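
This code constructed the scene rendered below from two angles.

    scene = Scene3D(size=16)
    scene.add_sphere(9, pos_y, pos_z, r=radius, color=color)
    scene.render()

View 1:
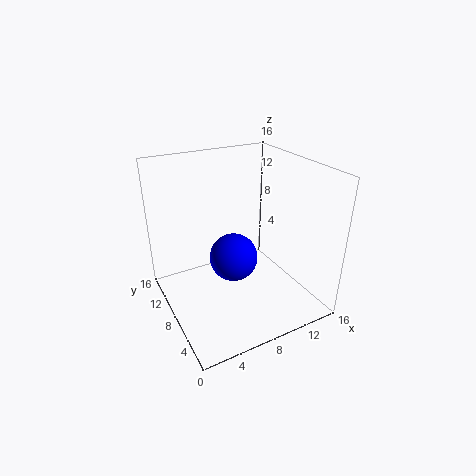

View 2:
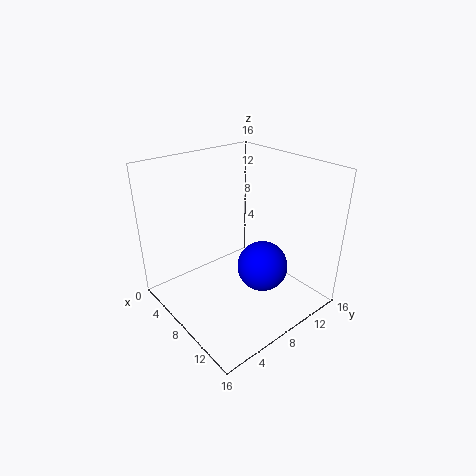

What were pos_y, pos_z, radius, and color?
pos_y = 11
pos_z = 3.5
radius = 3
color = 'blue'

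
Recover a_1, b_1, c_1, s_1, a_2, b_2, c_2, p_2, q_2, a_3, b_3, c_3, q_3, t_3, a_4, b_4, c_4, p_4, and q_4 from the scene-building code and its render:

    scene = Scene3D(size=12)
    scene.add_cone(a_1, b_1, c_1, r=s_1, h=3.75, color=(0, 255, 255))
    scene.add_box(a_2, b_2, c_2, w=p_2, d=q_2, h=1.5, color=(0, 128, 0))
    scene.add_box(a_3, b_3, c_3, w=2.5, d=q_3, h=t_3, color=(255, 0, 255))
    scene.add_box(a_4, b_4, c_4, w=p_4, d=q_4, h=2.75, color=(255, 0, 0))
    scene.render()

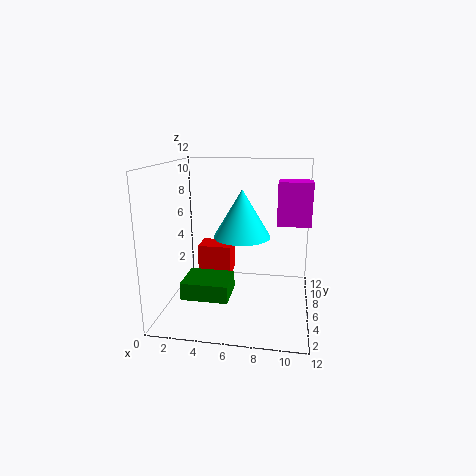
a_1 = 6.5, b_1 = 5, c_1 = 6.5, s_1 = 2.25, a_2 = 1.5, b_2 = 3.75, c_2 = 1, p_2 = 4, q_2 = 3.25, a_3 = 9.25, b_3 = 4, c_3 = 7.75, q_3 = 1.75, t_3 = 3.25, a_4 = 2, b_4 = 7.5, c_4 = 1.75, p_4 = 3, q_4 = 2.25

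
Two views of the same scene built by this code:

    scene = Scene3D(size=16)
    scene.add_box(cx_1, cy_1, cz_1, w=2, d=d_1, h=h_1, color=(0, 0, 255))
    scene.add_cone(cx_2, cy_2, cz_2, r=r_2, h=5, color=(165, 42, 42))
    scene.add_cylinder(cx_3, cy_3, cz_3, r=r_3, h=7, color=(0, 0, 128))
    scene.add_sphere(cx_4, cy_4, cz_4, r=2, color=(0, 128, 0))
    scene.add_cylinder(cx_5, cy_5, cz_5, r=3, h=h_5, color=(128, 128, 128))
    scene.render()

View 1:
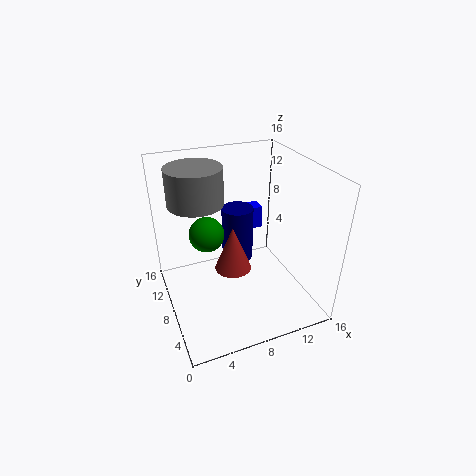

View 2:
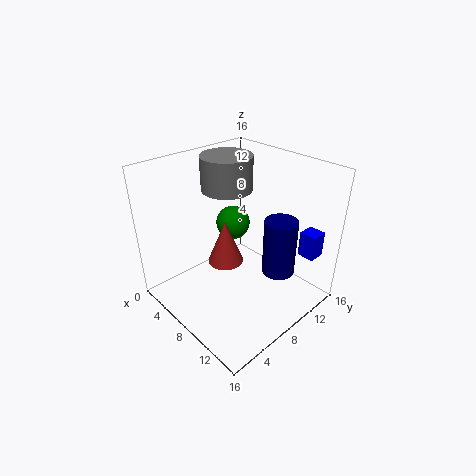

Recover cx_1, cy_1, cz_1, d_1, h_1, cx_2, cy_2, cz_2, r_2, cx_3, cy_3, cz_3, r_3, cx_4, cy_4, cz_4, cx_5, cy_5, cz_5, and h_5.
cx_1 = 12; cy_1 = 14; cz_1 = 5; d_1 = 2; h_1 = 3; cx_2 = 7; cy_2 = 7; cz_2 = 5; r_2 = 2; cx_3 = 10; cy_3 = 13; cz_3 = 2; r_3 = 2; cx_4 = 5; cy_4 = 10; cz_4 = 8; cx_5 = 4; cy_5 = 10; cz_5 = 12; h_5 = 4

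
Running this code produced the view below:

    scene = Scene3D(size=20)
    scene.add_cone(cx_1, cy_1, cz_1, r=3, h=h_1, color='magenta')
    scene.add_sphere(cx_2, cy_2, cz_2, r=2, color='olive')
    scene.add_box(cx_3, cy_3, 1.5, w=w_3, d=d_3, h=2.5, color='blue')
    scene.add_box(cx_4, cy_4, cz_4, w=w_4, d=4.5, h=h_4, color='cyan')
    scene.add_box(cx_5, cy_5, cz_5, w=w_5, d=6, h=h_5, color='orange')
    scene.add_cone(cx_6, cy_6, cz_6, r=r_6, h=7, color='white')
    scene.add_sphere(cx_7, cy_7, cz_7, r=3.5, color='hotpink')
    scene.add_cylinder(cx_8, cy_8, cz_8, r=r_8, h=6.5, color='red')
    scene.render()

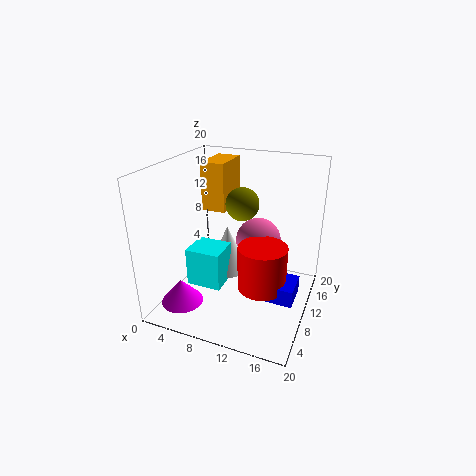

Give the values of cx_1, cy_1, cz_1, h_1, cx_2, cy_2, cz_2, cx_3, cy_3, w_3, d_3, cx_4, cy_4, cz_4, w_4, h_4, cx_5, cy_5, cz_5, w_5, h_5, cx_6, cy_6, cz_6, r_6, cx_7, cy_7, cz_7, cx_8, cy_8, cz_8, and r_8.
cx_1 = 3, cy_1 = 5.5, cz_1 = 0.5, h_1 = 3.5, cx_2 = 12, cy_2 = 6.5, cz_2 = 16.5, cx_3 = 13, cy_3 = 8.5, w_3 = 5.5, d_3 = 4.5, cx_4 = 3.5, cy_4 = 6.5, cz_4 = 3, w_4 = 5, h_4 = 5.5, cx_5 = 3.5, cy_5 = 12, cz_5 = 12.5, w_5 = 3.5, h_5 = 7, cx_6 = 7.5, cy_6 = 12, cz_6 = 3.5, r_6 = 3, cx_7 = 11, cy_7 = 16, cz_7 = 7, cx_8 = 13.5, cy_8 = 10.5, cz_8 = 2.5, r_8 = 3.5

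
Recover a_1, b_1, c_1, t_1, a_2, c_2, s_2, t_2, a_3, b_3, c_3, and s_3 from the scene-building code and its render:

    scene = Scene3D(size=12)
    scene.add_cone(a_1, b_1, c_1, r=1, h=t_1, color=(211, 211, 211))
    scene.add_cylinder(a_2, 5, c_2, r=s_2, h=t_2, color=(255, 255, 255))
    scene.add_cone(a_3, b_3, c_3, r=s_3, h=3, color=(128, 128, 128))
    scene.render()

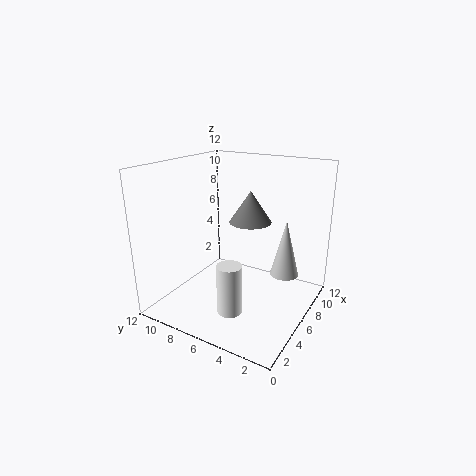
a_1 = 4, b_1 = 1, c_1 = 5, t_1 = 4, a_2 = 3, c_2 = 1, s_2 = 1, t_2 = 4, a_3 = 10, b_3 = 7, c_3 = 6, s_3 = 2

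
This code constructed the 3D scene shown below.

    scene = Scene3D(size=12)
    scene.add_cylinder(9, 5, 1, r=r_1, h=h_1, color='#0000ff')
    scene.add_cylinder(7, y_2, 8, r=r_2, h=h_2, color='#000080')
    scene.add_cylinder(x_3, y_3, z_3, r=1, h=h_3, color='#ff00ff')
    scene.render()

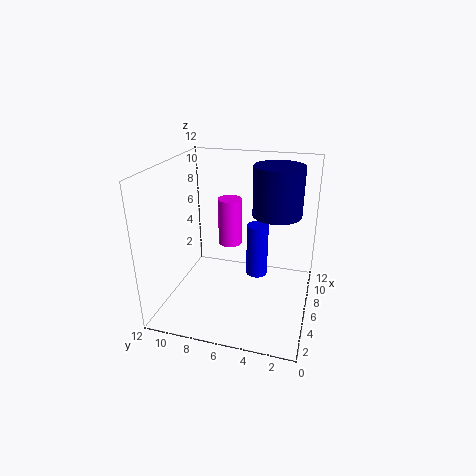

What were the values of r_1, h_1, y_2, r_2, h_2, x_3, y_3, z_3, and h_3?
r_1 = 1
h_1 = 5
y_2 = 3
r_2 = 2
h_2 = 4
x_3 = 7
y_3 = 7
z_3 = 5
h_3 = 4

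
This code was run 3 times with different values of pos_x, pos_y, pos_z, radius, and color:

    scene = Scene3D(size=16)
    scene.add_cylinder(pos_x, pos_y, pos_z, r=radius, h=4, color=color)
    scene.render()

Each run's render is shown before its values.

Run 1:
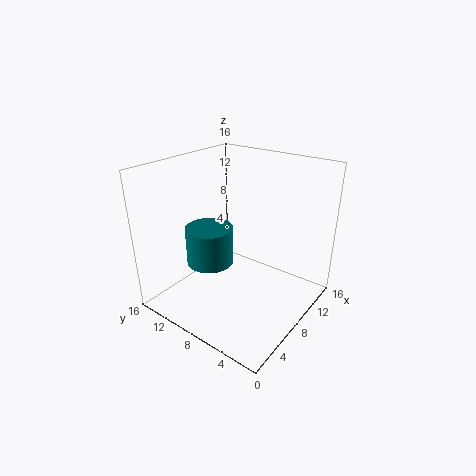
pos_x = 5
pos_y = 9.5
pos_z = 6
radius = 2.5
color = 'teal'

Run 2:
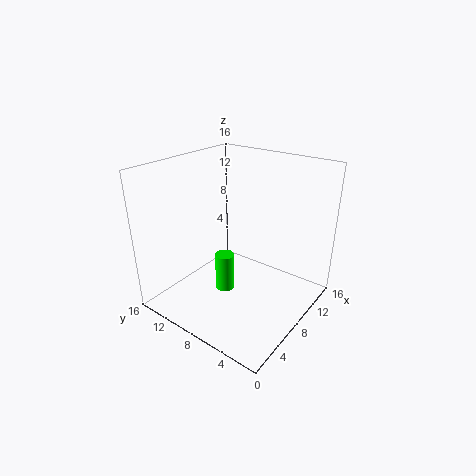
pos_x = 5
pos_y = 7.5
pos_z = 3.5
radius = 1
color = 'lime'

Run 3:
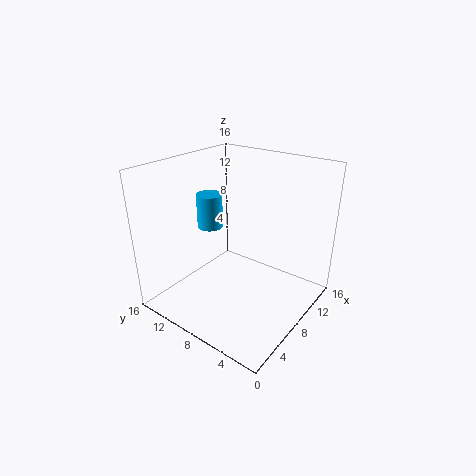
pos_x = 8.5
pos_y = 12.5
pos_z = 8
radius = 1.5
color = 'deepskyblue'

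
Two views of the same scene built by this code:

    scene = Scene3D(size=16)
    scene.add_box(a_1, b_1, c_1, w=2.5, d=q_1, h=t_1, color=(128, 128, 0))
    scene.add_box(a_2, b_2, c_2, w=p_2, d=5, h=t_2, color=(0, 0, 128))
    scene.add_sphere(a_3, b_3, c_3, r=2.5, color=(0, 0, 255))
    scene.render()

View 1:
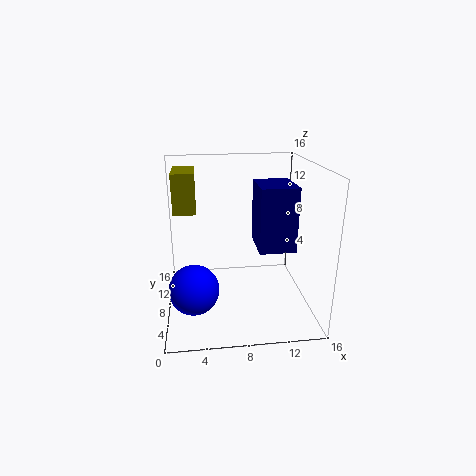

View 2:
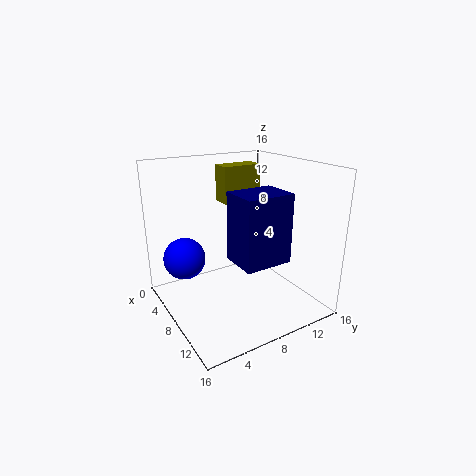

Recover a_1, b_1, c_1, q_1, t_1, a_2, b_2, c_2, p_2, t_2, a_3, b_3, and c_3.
a_1 = 1
b_1 = 9
c_1 = 10.5
q_1 = 5
t_1 = 4.5
a_2 = 10
b_2 = 5.5
c_2 = 7
p_2 = 4
t_2 = 7
a_3 = 3
b_3 = 3.5
c_3 = 4.5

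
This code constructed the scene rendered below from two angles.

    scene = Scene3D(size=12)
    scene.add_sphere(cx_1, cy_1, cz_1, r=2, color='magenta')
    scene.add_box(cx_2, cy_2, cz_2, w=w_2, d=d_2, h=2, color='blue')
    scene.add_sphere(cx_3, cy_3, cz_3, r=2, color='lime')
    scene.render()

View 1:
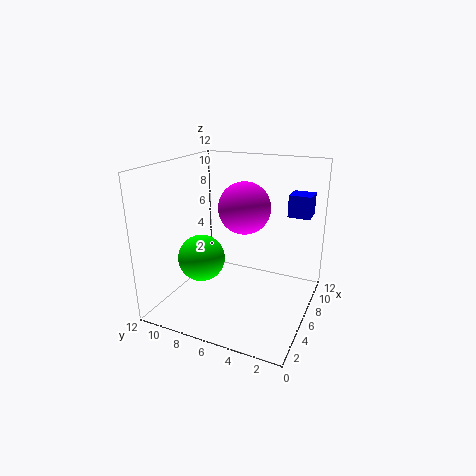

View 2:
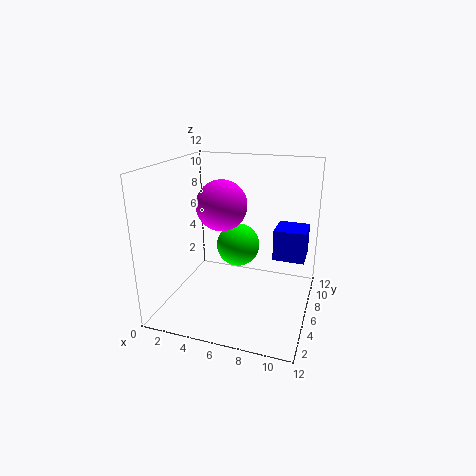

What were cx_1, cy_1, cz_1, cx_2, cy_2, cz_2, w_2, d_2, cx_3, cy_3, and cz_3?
cx_1 = 5
cy_1 = 5
cz_1 = 9
cx_2 = 10
cy_2 = 1
cz_2 = 7
w_2 = 2
d_2 = 2
cx_3 = 5
cy_3 = 9
cz_3 = 4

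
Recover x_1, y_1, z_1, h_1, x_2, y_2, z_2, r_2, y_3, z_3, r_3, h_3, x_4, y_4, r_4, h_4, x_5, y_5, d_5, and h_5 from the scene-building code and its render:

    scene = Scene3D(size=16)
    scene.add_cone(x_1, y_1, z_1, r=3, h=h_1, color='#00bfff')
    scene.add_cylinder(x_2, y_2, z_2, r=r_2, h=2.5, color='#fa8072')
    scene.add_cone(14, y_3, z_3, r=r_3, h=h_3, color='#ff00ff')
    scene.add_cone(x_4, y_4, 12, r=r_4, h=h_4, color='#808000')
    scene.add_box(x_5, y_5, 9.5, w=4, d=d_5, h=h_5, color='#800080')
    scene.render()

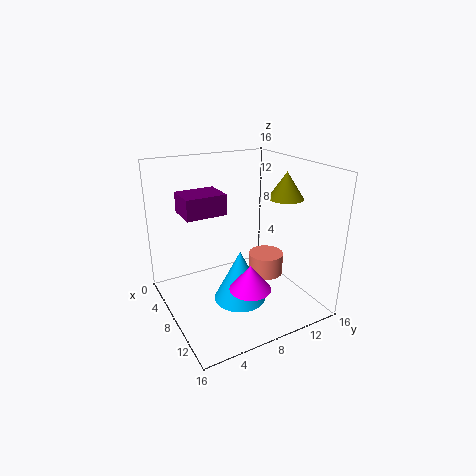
x_1 = 8.5; y_1 = 8; z_1 = 0.5; h_1 = 6; x_2 = 8.5; y_2 = 11.5; z_2 = 3; r_2 = 2; y_3 = 6; z_3 = 5.5; r_3 = 2; h_3 = 2.5; x_4 = 9; y_4 = 13.5; r_4 = 2; h_4 = 3; x_5 = 0.5; y_5 = 3.5; d_5 = 5; h_5 = 2.5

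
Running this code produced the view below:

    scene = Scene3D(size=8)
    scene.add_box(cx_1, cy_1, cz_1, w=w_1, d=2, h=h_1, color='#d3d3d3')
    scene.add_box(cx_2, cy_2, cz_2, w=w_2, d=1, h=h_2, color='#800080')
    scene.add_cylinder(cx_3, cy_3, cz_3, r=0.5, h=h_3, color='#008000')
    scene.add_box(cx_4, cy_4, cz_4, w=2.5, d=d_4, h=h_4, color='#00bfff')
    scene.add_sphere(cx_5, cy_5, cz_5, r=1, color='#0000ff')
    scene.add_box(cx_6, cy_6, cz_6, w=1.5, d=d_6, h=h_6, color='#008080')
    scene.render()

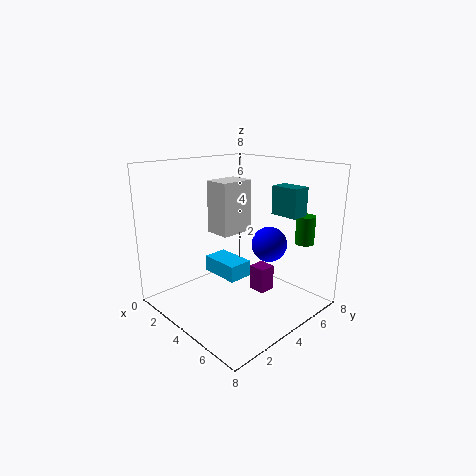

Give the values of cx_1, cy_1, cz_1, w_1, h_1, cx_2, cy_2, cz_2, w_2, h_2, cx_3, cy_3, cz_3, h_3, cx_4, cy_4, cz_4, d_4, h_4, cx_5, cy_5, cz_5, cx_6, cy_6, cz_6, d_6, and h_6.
cx_1 = 2; cy_1 = 3.5; cz_1 = 4; w_1 = 1.5; h_1 = 3; cx_2 = 4; cy_2 = 5; cz_2 = 0.5; w_2 = 1; h_2 = 1.5; cx_3 = 7; cy_3 = 6; cz_3 = 4; h_3 = 1.5; cx_4 = 1; cy_4 = 4; cz_4 = 1; d_4 = 1.5; h_4 = 1; cx_5 = 5; cy_5 = 5.5; cz_5 = 3.5; cx_6 = 5.5; cy_6 = 5; cz_6 = 5.5; d_6 = 1; h_6 = 1.5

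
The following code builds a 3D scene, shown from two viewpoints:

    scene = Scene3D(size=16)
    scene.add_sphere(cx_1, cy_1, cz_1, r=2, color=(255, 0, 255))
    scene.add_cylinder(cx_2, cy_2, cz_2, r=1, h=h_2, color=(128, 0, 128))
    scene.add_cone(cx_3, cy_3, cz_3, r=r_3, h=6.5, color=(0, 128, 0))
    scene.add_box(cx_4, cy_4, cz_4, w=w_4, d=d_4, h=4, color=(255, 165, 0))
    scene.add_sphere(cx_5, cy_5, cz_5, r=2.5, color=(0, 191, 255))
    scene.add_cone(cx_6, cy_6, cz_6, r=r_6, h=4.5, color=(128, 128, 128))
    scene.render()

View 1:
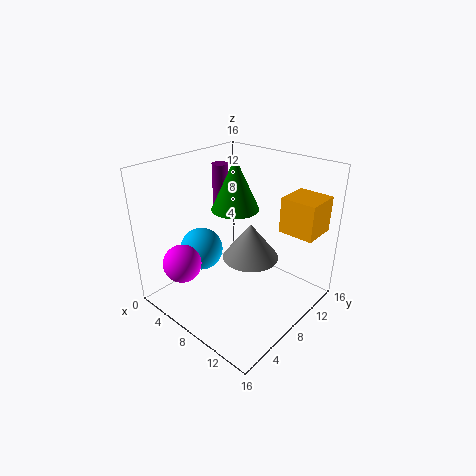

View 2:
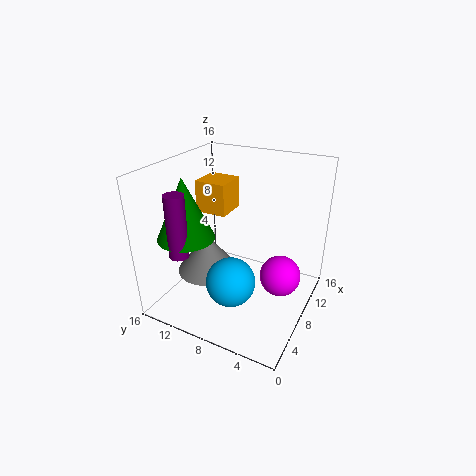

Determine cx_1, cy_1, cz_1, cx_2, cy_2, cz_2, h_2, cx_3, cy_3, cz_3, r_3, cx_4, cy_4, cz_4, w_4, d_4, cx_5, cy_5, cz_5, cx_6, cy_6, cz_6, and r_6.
cx_1 = 5.5; cy_1 = 2; cz_1 = 6.5; cx_2 = 2; cy_2 = 11.5; cz_2 = 8; h_2 = 6.5; cx_3 = 4; cy_3 = 12; cz_3 = 9; r_3 = 3; cx_4 = 11; cy_4 = 11.5; cz_4 = 8.5; w_4 = 4; d_4 = 4; cx_5 = 3.5; cy_5 = 6.5; cz_5 = 5.5; cx_6 = 7; cy_6 = 11.5; cz_6 = 3.5; r_6 = 3.5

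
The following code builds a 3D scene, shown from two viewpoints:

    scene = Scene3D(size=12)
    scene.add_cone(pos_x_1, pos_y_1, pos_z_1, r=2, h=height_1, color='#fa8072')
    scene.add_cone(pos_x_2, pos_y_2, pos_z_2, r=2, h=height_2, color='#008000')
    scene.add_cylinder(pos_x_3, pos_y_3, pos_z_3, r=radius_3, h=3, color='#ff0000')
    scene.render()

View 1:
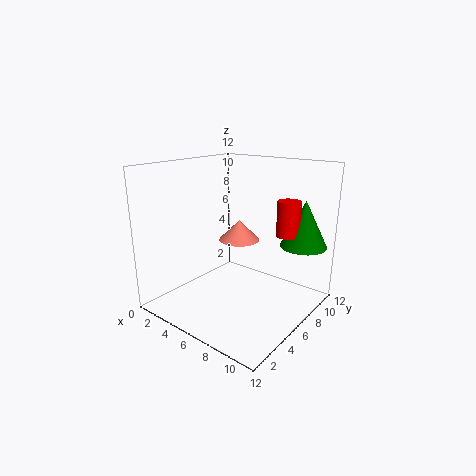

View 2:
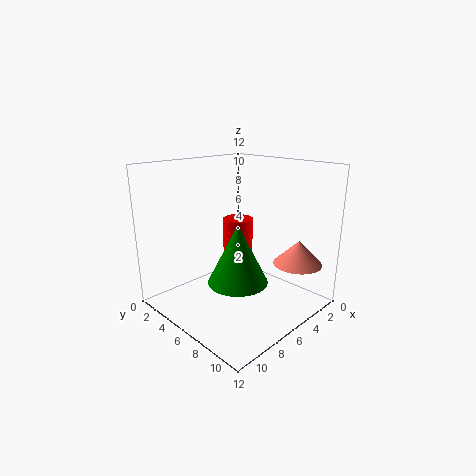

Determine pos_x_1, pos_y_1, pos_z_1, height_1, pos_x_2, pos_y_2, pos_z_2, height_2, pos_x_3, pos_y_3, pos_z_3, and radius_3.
pos_x_1 = 3; pos_y_1 = 10; pos_z_1 = 4; height_1 = 2; pos_x_2 = 10; pos_y_2 = 10; pos_z_2 = 5; height_2 = 4; pos_x_3 = 9; pos_y_3 = 9; pos_z_3 = 6; radius_3 = 1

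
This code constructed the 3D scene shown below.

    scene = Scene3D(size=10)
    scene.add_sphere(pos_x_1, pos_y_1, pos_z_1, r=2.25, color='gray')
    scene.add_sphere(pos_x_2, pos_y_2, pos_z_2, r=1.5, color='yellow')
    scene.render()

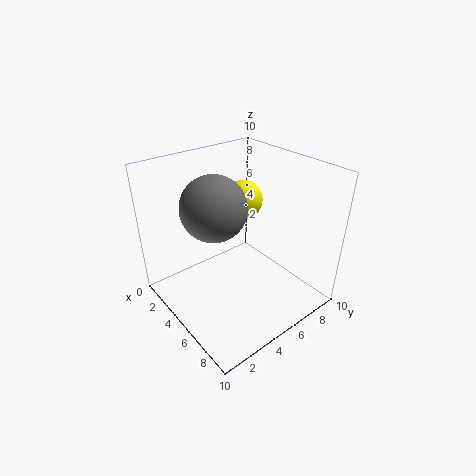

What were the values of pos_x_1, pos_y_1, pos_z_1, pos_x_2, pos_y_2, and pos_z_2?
pos_x_1 = 4; pos_y_1 = 3.75; pos_z_1 = 7.25; pos_x_2 = 2.5; pos_y_2 = 7.5; pos_z_2 = 6.25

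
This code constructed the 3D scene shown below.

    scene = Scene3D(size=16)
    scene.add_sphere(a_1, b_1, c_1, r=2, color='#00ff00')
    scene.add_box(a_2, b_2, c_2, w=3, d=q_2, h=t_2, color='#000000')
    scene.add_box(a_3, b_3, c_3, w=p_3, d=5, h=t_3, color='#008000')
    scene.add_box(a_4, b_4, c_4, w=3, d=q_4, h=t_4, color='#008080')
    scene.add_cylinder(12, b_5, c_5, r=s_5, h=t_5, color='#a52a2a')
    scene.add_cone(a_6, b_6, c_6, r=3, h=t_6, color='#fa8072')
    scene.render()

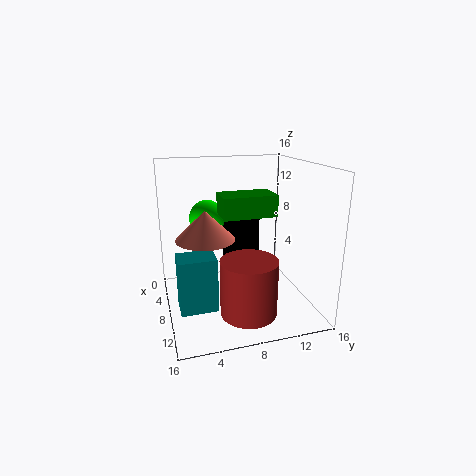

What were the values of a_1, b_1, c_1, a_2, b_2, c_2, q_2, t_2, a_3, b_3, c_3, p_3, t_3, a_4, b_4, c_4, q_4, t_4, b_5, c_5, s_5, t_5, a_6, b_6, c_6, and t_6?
a_1 = 6
b_1 = 5
c_1 = 10
a_2 = 1
b_2 = 8
c_2 = 3
q_2 = 4
t_2 = 7
a_3 = 11
b_3 = 5
c_3 = 12
p_3 = 3
t_3 = 2
a_4 = 8
b_4 = 1
c_4 = 1
q_4 = 4
t_4 = 6
b_5 = 8
c_5 = 1
s_5 = 3
t_5 = 6
a_6 = 10
b_6 = 4
c_6 = 9
t_6 = 3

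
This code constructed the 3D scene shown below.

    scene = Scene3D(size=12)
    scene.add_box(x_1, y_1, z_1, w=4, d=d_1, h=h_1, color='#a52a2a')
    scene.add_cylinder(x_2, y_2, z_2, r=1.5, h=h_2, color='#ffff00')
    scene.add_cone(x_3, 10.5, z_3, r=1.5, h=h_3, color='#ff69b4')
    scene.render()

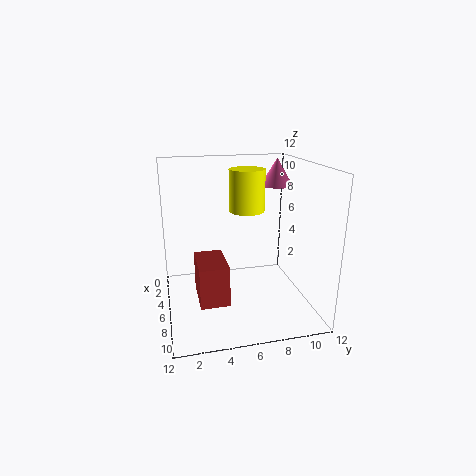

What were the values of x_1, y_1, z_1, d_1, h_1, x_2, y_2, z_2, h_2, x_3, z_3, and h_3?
x_1 = 3.5, y_1 = 2.5, z_1 = 0.5, d_1 = 2.5, h_1 = 3.5, x_2 = 5, y_2 = 7, z_2 = 8, h_2 = 3.5, x_3 = 2.5, z_3 = 9.5, h_3 = 2.5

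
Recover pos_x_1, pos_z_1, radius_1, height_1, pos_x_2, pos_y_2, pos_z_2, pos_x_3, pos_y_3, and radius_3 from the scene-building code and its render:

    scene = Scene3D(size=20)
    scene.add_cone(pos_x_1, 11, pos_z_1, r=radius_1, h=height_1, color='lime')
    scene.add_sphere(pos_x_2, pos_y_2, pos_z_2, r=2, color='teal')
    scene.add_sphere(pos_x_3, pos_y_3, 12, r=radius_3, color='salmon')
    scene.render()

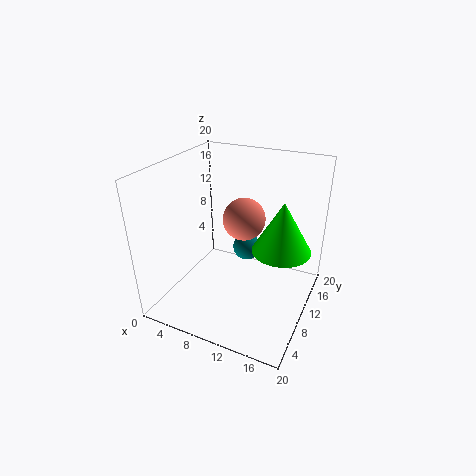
pos_x_1 = 16
pos_z_1 = 9
radius_1 = 4
height_1 = 7
pos_x_2 = 10
pos_y_2 = 13
pos_z_2 = 7
pos_x_3 = 10
pos_y_3 = 12
radius_3 = 3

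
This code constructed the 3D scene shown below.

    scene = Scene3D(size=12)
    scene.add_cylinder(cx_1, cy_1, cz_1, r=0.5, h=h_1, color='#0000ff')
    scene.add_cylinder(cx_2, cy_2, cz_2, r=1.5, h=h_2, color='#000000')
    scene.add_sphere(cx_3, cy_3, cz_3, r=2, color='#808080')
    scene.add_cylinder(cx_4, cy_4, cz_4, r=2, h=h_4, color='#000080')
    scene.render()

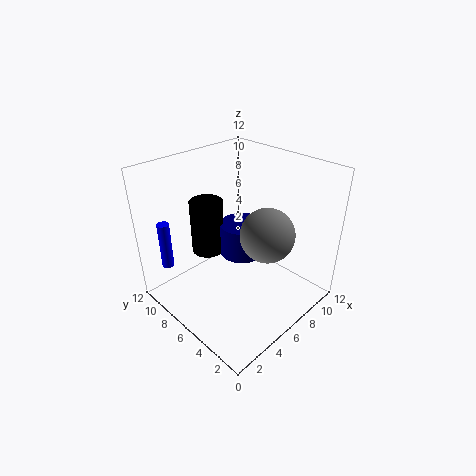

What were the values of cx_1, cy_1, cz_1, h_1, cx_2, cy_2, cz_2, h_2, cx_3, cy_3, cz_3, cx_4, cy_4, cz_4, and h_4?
cx_1 = 1.5; cy_1 = 10; cz_1 = 3.5; h_1 = 4; cx_2 = 6; cy_2 = 10; cz_2 = 3; h_2 = 5; cx_3 = 5.5; cy_3 = 2.5; cz_3 = 8; cx_4 = 8; cy_4 = 7.5; cz_4 = 3; h_4 = 3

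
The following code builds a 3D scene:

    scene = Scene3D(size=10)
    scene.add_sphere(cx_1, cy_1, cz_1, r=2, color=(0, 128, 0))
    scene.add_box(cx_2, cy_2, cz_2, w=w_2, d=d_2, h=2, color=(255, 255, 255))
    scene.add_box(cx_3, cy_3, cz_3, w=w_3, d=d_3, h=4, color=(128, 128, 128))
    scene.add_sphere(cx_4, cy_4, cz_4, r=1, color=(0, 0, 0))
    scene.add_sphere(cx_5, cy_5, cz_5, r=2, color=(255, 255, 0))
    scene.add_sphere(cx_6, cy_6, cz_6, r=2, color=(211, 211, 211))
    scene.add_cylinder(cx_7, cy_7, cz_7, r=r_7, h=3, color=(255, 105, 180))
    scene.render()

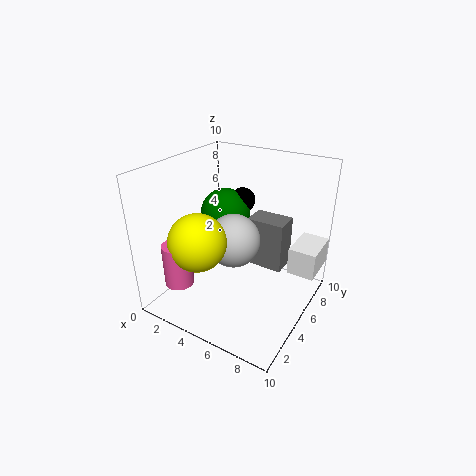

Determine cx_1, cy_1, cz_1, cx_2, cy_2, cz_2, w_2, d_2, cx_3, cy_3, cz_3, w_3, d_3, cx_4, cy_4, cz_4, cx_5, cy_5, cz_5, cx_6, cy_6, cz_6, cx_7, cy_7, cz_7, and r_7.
cx_1 = 2, cy_1 = 8, cz_1 = 5, cx_2 = 8, cy_2 = 7, cz_2 = 2, w_2 = 2, d_2 = 3, cx_3 = 4, cy_3 = 8, cz_3 = 1, w_3 = 3, d_3 = 2, cx_4 = 3, cy_4 = 9, cz_4 = 6, cx_5 = 3, cy_5 = 3, cz_5 = 5, cx_6 = 4, cy_6 = 6, cz_6 = 4, cx_7 = 2, cy_7 = 2, cz_7 = 2, r_7 = 1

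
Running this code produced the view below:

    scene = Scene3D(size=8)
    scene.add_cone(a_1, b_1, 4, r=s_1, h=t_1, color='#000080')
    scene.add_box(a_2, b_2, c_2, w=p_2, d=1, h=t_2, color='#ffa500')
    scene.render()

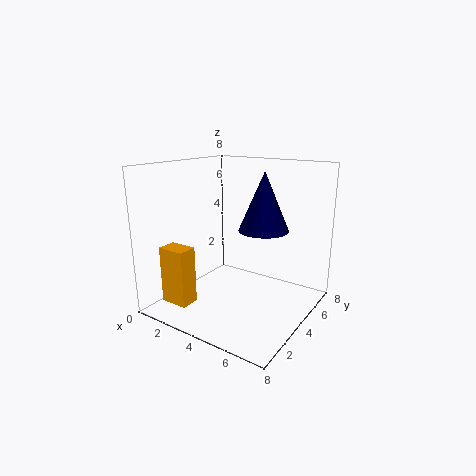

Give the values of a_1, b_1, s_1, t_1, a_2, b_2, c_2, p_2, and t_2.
a_1 = 4.5, b_1 = 6, s_1 = 1.5, t_1 = 3.5, a_2 = 1.5, b_2 = 0.5, c_2 = 1, p_2 = 1.5, t_2 = 3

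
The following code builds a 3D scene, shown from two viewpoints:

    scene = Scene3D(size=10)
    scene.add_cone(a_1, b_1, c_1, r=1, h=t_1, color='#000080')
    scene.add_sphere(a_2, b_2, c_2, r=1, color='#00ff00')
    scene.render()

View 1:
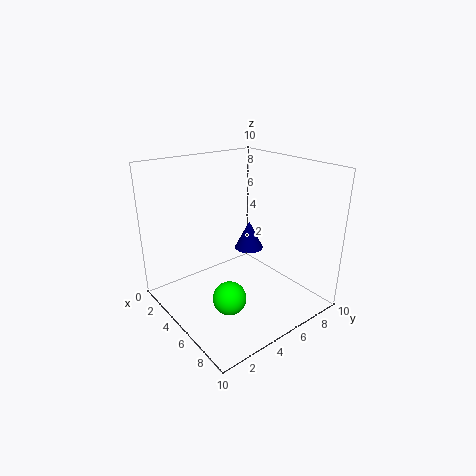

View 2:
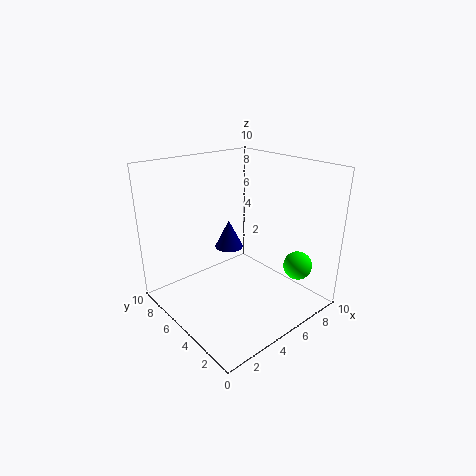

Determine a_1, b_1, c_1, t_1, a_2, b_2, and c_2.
a_1 = 5
b_1 = 6
c_1 = 4
t_1 = 2
a_2 = 8
b_2 = 2
c_2 = 3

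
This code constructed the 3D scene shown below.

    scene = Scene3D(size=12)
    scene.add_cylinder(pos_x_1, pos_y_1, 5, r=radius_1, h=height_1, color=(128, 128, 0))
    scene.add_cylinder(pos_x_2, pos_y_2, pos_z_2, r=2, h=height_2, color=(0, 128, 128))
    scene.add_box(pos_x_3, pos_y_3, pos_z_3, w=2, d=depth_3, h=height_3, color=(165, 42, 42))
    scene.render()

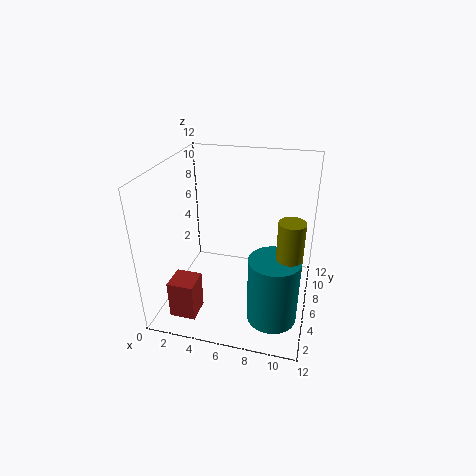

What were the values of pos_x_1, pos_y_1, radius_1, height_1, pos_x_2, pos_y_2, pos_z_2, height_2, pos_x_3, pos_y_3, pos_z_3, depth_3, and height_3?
pos_x_1 = 10.5; pos_y_1 = 4; radius_1 = 1; height_1 = 4; pos_x_2 = 9.5; pos_y_2 = 3.5; pos_z_2 = 0.5; height_2 = 5.5; pos_x_3 = 2; pos_y_3 = 0.5; pos_z_3 = 1.5; depth_3 = 2; height_3 = 3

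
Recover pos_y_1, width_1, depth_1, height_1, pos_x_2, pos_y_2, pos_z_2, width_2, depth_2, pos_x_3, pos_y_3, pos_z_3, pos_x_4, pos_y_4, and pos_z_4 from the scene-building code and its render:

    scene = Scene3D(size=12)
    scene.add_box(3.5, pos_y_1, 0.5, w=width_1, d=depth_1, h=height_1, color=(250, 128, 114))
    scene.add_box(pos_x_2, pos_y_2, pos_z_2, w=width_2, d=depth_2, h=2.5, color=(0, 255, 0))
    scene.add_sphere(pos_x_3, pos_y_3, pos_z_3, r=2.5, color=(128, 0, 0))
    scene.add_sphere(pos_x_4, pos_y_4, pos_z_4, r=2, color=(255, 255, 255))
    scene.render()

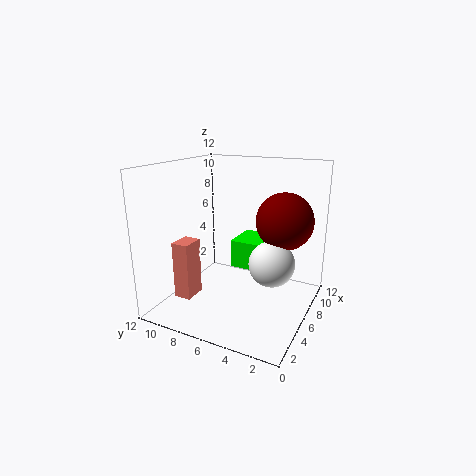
pos_y_1 = 9.5; width_1 = 2; depth_1 = 1.5; height_1 = 5; pos_x_2 = 7.5; pos_y_2 = 4; pos_z_2 = 2.5; width_2 = 3.5; depth_2 = 3.5; pos_x_3 = 9; pos_y_3 = 3; pos_z_3 = 7; pos_x_4 = 7.5; pos_y_4 = 3.5; pos_z_4 = 3.5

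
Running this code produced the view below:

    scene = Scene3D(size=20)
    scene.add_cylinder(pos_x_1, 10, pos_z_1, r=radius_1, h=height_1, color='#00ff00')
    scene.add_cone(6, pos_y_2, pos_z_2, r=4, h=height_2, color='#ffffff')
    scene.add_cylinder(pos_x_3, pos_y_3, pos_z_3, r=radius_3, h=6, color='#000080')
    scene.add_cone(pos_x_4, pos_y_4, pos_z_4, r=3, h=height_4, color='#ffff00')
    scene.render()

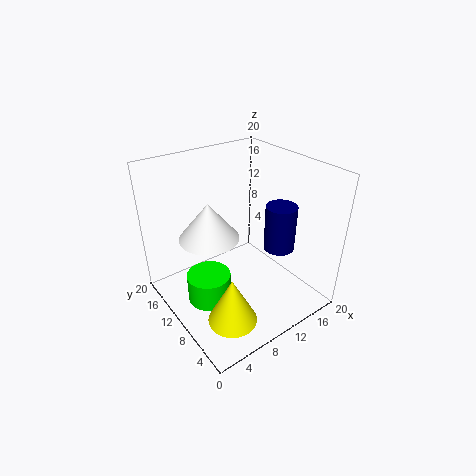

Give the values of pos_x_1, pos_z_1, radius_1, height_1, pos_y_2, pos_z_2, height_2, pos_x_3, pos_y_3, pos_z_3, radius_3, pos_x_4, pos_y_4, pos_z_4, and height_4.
pos_x_1 = 5; pos_z_1 = 2; radius_1 = 3; height_1 = 4; pos_y_2 = 11; pos_z_2 = 11; height_2 = 5; pos_x_3 = 13; pos_y_3 = 5; pos_z_3 = 10; radius_3 = 2; pos_x_4 = 4; pos_y_4 = 3; pos_z_4 = 4; height_4 = 6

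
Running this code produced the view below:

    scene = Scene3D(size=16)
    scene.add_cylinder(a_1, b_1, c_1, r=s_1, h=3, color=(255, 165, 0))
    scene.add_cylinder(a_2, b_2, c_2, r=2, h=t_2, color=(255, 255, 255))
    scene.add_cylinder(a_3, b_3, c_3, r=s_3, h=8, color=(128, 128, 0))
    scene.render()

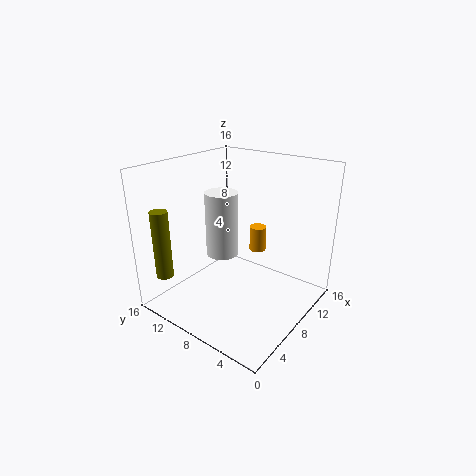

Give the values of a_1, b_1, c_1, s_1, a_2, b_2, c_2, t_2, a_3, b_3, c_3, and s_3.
a_1 = 12; b_1 = 8; c_1 = 5; s_1 = 1; a_2 = 10; b_2 = 12; c_2 = 4; t_2 = 8; a_3 = 3; b_3 = 15; c_3 = 3; s_3 = 1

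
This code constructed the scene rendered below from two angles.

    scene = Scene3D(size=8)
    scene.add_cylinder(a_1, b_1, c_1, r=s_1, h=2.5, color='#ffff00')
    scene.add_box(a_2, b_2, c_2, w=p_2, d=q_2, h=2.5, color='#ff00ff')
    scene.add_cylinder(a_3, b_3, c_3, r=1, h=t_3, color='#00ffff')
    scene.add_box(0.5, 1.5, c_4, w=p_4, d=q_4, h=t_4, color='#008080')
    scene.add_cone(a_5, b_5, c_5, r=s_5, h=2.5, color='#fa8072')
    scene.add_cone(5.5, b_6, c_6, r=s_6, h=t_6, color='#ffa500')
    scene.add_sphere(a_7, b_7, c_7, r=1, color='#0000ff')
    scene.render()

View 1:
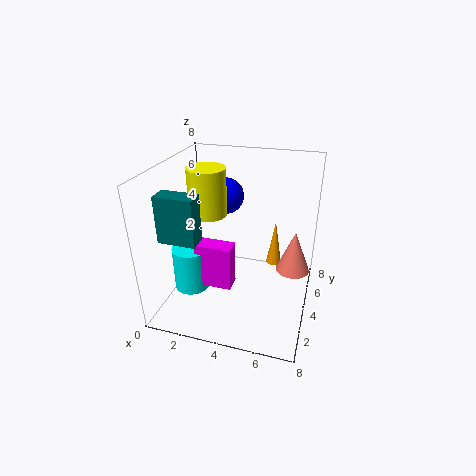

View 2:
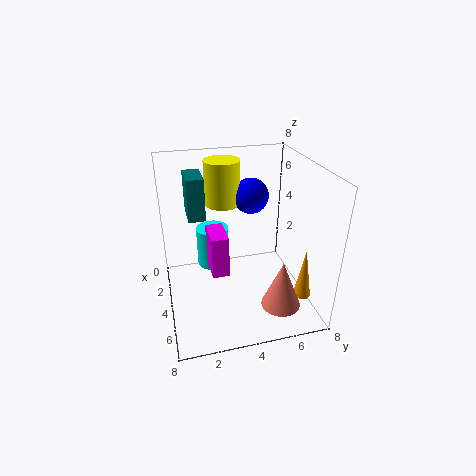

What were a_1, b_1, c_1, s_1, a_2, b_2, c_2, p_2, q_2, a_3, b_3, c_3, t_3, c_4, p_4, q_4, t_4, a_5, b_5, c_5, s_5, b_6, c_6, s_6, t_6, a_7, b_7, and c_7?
a_1 = 2.5, b_1 = 3.5, c_1 = 5.5, s_1 = 1, a_2 = 2, b_2 = 2.5, c_2 = 1.5, p_2 = 2, q_2 = 1, a_3 = 1.5, b_3 = 3, c_3 = 1, t_3 = 2.5, c_4 = 4.5, p_4 = 2, q_4 = 1, t_4 = 2.5, a_5 = 7, b_5 = 5.5, c_5 = 1.5, s_5 = 1, b_6 = 7.5, c_6 = 0.5, s_6 = 0.5, t_6 = 3, a_7 = 3, b_7 = 5, c_7 = 6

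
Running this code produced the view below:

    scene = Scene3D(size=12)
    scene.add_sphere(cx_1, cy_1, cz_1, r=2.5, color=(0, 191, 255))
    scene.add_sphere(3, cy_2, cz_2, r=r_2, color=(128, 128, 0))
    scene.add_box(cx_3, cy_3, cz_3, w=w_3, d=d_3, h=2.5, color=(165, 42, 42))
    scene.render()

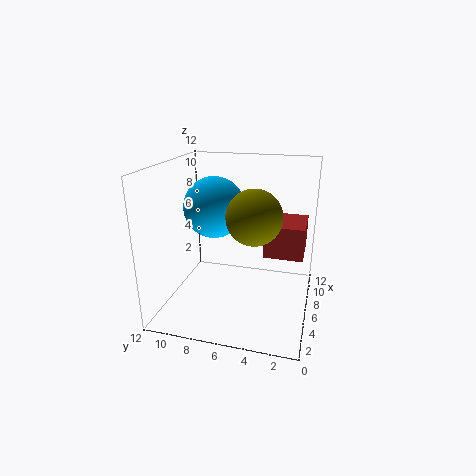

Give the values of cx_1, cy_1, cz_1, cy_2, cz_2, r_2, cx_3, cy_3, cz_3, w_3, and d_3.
cx_1 = 6
cy_1 = 8
cz_1 = 8.5
cy_2 = 4
cz_2 = 9
r_2 = 2
cx_3 = 4
cy_3 = 0.5
cz_3 = 5.5
w_3 = 3.5
d_3 = 3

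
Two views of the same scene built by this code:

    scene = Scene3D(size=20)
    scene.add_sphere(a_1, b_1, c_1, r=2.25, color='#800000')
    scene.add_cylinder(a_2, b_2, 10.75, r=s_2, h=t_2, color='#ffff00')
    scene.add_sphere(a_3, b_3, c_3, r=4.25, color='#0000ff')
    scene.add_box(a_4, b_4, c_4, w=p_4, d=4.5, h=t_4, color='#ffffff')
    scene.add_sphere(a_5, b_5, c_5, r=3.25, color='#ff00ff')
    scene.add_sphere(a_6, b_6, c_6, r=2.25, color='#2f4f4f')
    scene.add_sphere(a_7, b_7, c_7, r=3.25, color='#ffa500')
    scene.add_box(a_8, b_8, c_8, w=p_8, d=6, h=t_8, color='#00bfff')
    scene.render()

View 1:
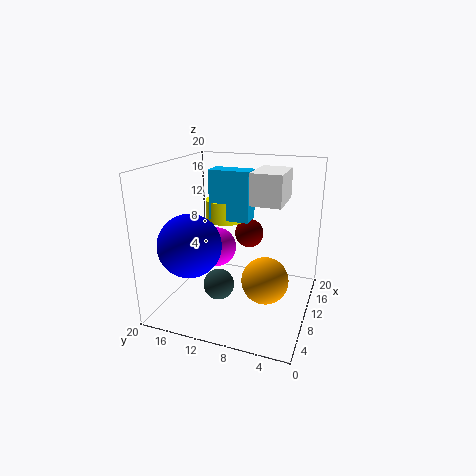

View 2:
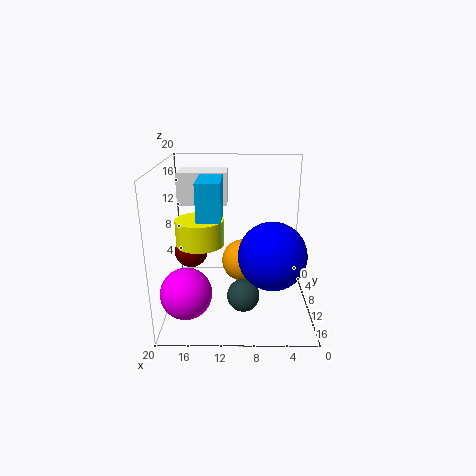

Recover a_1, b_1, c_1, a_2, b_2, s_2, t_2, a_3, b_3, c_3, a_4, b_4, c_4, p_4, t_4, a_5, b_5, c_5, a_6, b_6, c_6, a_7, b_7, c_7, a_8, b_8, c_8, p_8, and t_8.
a_1 = 16.5, b_1 = 10.5, c_1 = 8.25, a_2 = 14.75, b_2 = 13.75, s_2 = 3, t_2 = 3.25, a_3 = 5.75, b_3 = 15.25, c_3 = 9.75, a_4 = 11.5, b_4 = 4.5, c_4 = 14.25, p_4 = 6.75, t_4 = 4.5, a_5 = 16.5, b_5 = 16.25, c_5 = 5, a_6 = 9.25, b_6 = 12.75, c_6 = 2.5, a_7 = 9.25, b_7 = 5.75, c_7 = 4.5, a_8 = 12, b_8 = 9.25, c_8 = 11.5, p_8 = 3, t_8 = 7.25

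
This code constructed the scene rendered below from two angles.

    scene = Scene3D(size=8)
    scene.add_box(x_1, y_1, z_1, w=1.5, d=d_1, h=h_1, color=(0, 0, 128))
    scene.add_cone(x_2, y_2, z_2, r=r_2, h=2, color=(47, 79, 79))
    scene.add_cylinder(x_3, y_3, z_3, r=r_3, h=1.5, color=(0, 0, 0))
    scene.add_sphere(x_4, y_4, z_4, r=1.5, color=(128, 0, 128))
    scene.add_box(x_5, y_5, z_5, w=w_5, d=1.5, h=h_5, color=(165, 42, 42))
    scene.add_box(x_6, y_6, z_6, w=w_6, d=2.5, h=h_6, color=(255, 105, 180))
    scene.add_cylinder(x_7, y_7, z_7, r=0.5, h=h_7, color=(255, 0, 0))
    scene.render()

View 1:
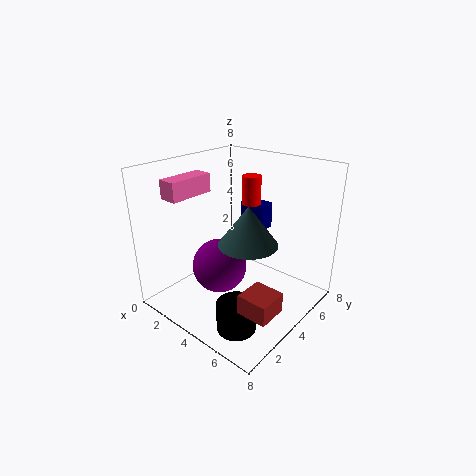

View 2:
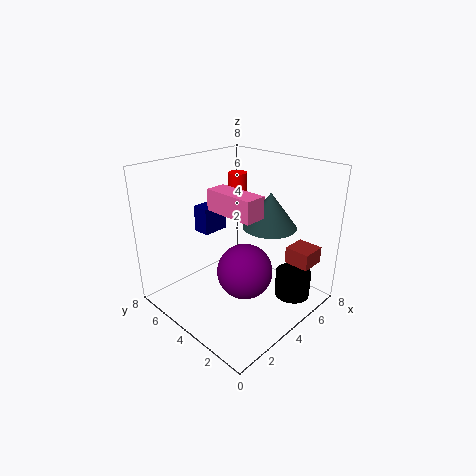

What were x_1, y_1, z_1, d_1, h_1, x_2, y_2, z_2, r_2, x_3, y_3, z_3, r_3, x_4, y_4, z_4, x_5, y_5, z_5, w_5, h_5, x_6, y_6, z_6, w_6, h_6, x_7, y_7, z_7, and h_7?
x_1 = 3; y_1 = 5.5; z_1 = 4; d_1 = 1; h_1 = 1.5; x_2 = 5.5; y_2 = 3; z_2 = 4.5; r_2 = 1.5; x_3 = 6; y_3 = 1.5; z_3 = 0.5; r_3 = 1; x_4 = 3.5; y_4 = 3; z_4 = 2.5; x_5 = 6.5; y_5 = 1; z_5 = 2; w_5 = 1.5; h_5 = 1; x_6 = 1.5; y_6 = 1; z_6 = 6.5; w_6 = 1; h_6 = 1; x_7 = 4.5; y_7 = 4.5; z_7 = 6; h_7 = 1.5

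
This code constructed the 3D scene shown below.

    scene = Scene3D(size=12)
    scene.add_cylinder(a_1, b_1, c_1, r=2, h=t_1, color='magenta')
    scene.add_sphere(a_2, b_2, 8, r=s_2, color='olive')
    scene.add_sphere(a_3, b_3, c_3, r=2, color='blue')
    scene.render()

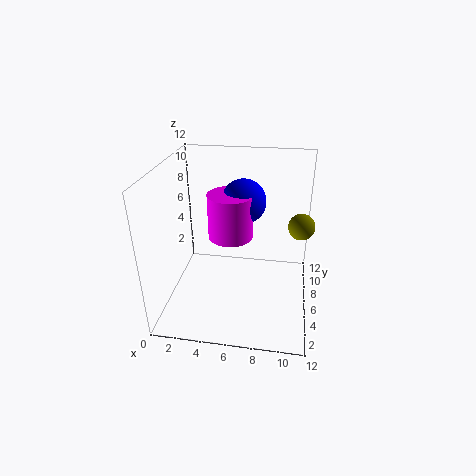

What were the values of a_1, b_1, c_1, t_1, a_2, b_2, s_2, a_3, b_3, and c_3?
a_1 = 5; b_1 = 8; c_1 = 5; t_1 = 4; a_2 = 11; b_2 = 5; s_2 = 1; a_3 = 6; b_3 = 9; c_3 = 8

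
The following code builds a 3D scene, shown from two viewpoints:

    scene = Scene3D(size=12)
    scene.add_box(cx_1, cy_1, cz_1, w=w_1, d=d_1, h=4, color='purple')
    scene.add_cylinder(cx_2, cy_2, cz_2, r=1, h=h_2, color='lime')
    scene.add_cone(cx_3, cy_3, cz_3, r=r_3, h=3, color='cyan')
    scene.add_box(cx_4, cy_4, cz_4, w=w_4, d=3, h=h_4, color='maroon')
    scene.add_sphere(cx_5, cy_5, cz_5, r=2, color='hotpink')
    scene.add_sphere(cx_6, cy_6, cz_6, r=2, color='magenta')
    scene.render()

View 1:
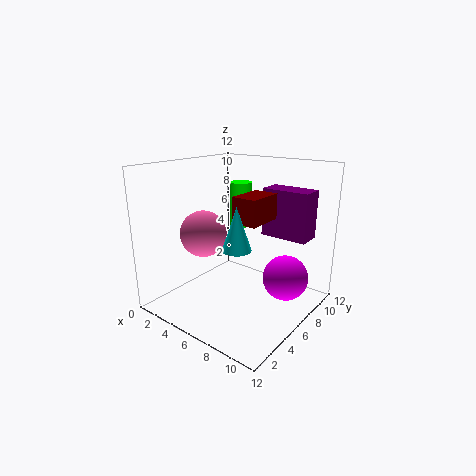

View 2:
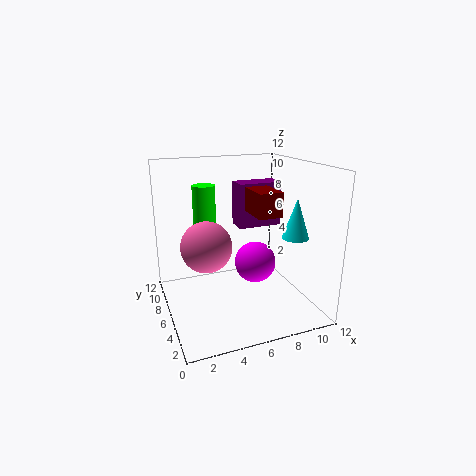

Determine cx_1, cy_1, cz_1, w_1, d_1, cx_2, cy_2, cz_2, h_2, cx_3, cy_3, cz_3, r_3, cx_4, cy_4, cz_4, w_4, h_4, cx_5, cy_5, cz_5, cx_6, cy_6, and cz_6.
cx_1 = 7
cy_1 = 8
cz_1 = 6
w_1 = 4
d_1 = 2
cx_2 = 4
cy_2 = 9
cz_2 = 6
h_2 = 4
cx_3 = 9
cy_3 = 2
cz_3 = 7
r_3 = 1
cx_4 = 7
cy_4 = 4
cz_4 = 8
w_4 = 2
h_4 = 2
cx_5 = 3
cy_5 = 5
cz_5 = 6
cx_6 = 9
cy_6 = 9
cz_6 = 2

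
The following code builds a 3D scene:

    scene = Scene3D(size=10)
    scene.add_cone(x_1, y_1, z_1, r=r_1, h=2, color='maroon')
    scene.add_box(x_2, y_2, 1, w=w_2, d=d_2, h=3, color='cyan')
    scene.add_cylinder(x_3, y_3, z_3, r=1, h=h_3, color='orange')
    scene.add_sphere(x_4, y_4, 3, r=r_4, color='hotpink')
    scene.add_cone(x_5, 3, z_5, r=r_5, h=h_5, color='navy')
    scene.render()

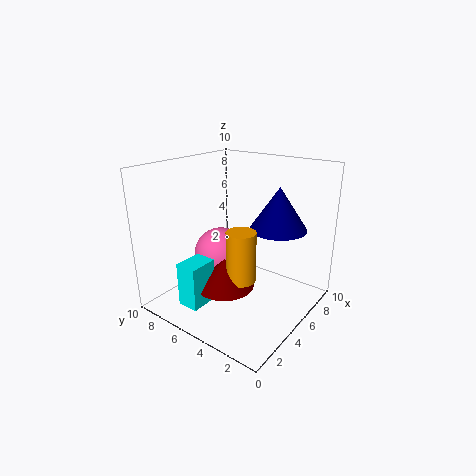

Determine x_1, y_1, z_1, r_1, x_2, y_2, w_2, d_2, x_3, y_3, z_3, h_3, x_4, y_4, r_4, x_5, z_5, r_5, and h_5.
x_1 = 3.5, y_1 = 5, z_1 = 2, r_1 = 2, x_2 = 1, y_2 = 5.5, w_2 = 2, d_2 = 1.5, x_3 = 4, y_3 = 4, z_3 = 2.5, h_3 = 3.5, x_4 = 5.5, y_4 = 7, r_4 = 2, x_5 = 7, z_5 = 5.5, r_5 = 2, h_5 = 3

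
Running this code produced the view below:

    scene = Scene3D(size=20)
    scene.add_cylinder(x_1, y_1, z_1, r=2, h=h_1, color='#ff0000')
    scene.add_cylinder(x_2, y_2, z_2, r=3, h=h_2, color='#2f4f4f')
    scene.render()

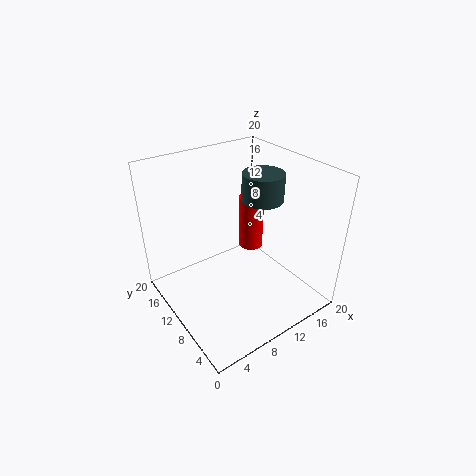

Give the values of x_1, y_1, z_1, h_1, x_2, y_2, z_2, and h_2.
x_1 = 17
y_1 = 16
z_1 = 3
h_1 = 9
x_2 = 15
y_2 = 11
z_2 = 14
h_2 = 4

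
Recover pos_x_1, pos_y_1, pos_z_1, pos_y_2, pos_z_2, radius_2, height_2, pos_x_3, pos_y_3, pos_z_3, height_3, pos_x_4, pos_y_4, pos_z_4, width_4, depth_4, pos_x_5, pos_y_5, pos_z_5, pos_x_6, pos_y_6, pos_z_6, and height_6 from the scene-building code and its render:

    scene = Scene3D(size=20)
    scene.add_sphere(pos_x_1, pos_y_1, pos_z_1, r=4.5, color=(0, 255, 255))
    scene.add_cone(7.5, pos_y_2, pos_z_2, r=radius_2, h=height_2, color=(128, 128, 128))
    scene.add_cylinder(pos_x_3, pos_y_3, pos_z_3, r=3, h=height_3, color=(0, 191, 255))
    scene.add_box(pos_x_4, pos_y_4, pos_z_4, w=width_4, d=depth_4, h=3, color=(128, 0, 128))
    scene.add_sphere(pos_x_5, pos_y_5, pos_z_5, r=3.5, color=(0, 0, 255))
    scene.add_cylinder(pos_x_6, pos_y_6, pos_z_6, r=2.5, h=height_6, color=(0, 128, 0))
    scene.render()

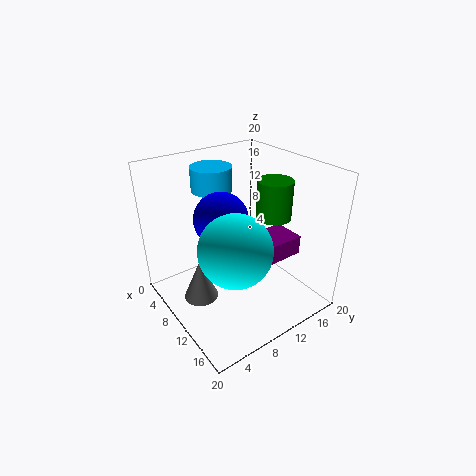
pos_x_1 = 15
pos_y_1 = 6
pos_z_1 = 12
pos_y_2 = 5
pos_z_2 = 0.5
radius_2 = 2.5
height_2 = 6
pos_x_3 = 3.5
pos_y_3 = 10
pos_z_3 = 15
height_3 = 3.5
pos_x_4 = 7.5
pos_y_4 = 14
pos_z_4 = 5
width_4 = 5
depth_4 = 6
pos_x_5 = 10.5
pos_y_5 = 7
pos_z_5 = 14
pos_x_6 = 11
pos_y_6 = 15.5
pos_z_6 = 12
height_6 = 5.5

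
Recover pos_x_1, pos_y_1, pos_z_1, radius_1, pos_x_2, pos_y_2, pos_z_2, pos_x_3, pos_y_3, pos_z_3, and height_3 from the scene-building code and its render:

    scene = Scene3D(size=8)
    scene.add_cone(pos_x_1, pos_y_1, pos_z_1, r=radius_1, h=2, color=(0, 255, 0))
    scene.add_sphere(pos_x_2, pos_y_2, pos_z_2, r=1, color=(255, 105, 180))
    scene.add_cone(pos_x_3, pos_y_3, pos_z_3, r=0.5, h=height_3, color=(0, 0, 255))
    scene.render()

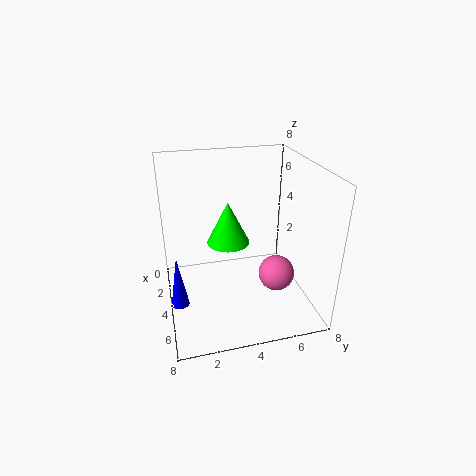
pos_x_1 = 6; pos_y_1 = 3; pos_z_1 = 5; radius_1 = 1; pos_x_2 = 5; pos_y_2 = 6; pos_z_2 = 2; pos_x_3 = 4.5; pos_y_3 = 0.5; pos_z_3 = 0.5; height_3 = 3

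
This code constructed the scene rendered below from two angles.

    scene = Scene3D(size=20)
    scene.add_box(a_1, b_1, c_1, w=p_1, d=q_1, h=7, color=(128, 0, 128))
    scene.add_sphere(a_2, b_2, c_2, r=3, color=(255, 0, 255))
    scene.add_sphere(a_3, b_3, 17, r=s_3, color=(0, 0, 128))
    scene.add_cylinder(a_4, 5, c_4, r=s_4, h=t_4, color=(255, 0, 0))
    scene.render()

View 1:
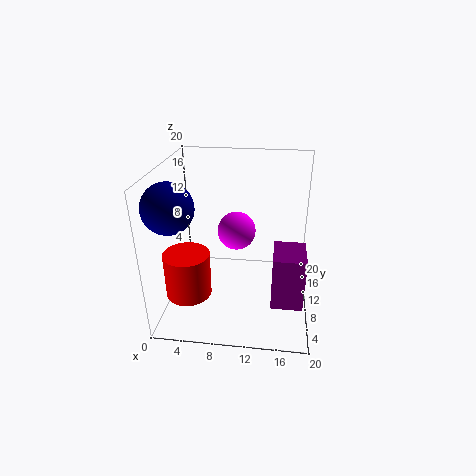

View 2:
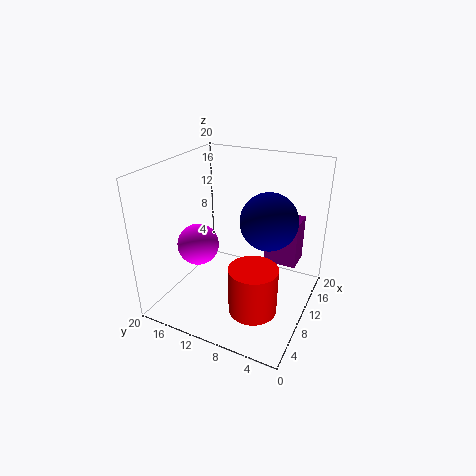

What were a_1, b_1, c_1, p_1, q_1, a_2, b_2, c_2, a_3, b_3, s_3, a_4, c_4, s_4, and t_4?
a_1 = 15
b_1 = 3
c_1 = 4
p_1 = 4
q_1 = 5
a_2 = 9
b_2 = 16
c_2 = 8
a_3 = 3
b_3 = 3
s_3 = 3
a_4 = 4
c_4 = 4
s_4 = 3
t_4 = 6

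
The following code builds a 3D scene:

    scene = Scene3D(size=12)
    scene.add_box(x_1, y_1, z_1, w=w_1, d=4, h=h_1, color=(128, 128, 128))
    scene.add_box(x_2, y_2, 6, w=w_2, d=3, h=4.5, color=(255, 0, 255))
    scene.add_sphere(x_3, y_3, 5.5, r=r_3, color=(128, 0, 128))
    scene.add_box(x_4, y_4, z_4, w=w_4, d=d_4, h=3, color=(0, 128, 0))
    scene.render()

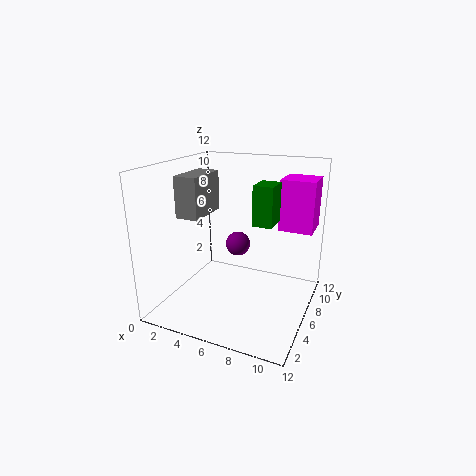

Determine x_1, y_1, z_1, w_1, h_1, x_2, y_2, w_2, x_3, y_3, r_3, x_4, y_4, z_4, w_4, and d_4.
x_1 = 1; y_1 = 4.5; z_1 = 7.5; w_1 = 2; h_1 = 3.5; x_2 = 8.5; y_2 = 9; w_2 = 3; x_3 = 6; y_3 = 6; r_3 = 1; x_4 = 8; y_4 = 4; z_4 = 8; w_4 = 1.5; d_4 = 2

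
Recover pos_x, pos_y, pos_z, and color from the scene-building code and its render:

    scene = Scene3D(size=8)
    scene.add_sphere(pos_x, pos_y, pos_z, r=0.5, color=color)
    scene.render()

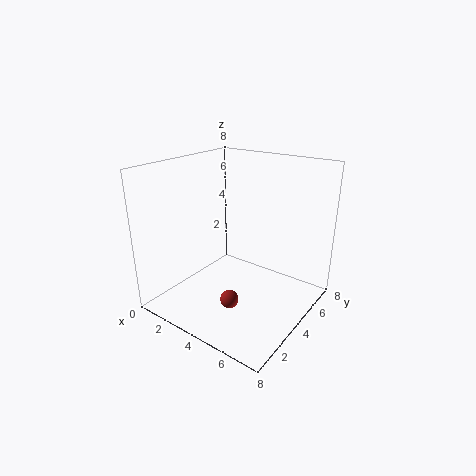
pos_x = 4.5; pos_y = 2.5; pos_z = 1; color = 'brown'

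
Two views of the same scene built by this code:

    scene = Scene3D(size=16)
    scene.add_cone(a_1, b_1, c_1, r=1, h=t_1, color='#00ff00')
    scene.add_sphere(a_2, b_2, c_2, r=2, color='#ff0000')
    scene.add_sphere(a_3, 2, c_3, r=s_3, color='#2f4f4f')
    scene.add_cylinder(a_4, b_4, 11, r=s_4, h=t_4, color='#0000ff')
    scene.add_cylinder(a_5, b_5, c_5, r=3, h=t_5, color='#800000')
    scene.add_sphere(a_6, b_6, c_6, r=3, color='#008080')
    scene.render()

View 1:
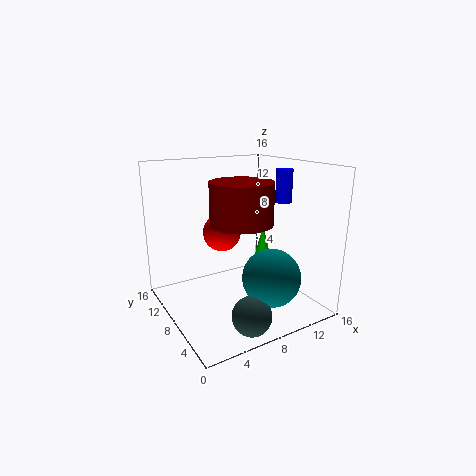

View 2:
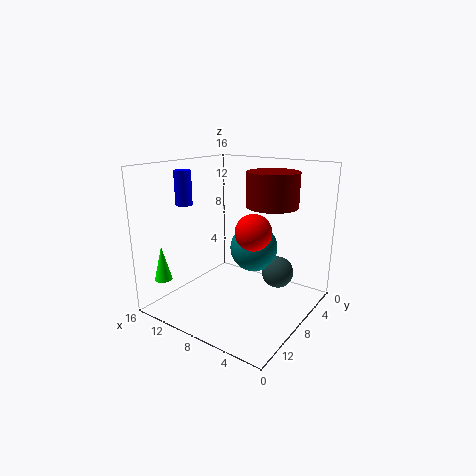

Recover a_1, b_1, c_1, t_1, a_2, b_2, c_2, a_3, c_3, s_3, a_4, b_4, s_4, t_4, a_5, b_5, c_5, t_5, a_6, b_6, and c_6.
a_1 = 15, b_1 = 13, c_1 = 3, t_1 = 4, a_2 = 6, b_2 = 8, c_2 = 9, a_3 = 6, c_3 = 2, s_3 = 2, a_4 = 15, b_4 = 9, s_4 = 1, t_4 = 4, a_5 = 6, b_5 = 4, c_5 = 11, t_5 = 4, a_6 = 9, b_6 = 3, c_6 = 5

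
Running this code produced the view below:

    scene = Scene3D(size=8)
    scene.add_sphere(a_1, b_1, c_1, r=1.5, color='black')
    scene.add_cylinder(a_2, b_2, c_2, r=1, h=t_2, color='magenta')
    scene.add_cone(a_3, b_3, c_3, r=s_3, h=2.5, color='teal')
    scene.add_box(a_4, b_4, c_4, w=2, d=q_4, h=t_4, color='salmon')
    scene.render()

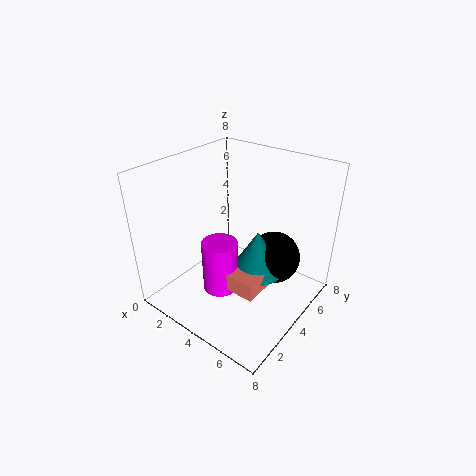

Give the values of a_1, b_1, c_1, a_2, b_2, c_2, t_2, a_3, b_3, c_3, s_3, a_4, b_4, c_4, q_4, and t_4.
a_1 = 5.5, b_1 = 5.5, c_1 = 2.5, a_2 = 3.5, b_2 = 3, c_2 = 1, t_2 = 3, a_3 = 5, b_3 = 4.5, c_3 = 2, s_3 = 1.5, a_4 = 4, b_4 = 2.5, c_4 = 1.5, q_4 = 2.5, t_4 = 1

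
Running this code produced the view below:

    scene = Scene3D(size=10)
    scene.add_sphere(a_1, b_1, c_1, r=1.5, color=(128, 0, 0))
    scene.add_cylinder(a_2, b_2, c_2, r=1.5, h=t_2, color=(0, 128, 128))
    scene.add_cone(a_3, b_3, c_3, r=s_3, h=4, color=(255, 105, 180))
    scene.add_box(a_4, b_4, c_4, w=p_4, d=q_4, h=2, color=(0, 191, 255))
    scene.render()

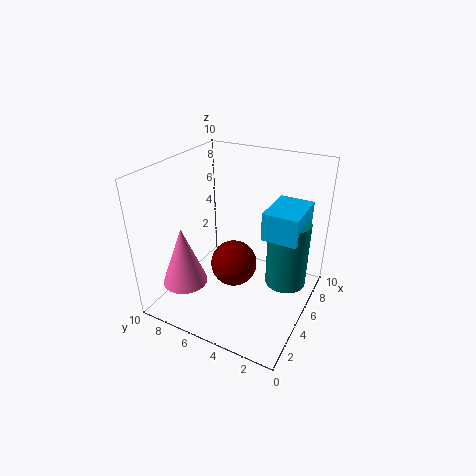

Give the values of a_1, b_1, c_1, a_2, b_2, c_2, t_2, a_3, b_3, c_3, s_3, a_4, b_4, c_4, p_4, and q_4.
a_1 = 3.5; b_1 = 4.5; c_1 = 4; a_2 = 7; b_2 = 2; c_2 = 1; t_2 = 5; a_3 = 2; b_3 = 7.5; c_3 = 2.5; s_3 = 1.5; a_4 = 5.5; b_4 = 1; c_4 = 5; p_4 = 3.5; q_4 = 2.5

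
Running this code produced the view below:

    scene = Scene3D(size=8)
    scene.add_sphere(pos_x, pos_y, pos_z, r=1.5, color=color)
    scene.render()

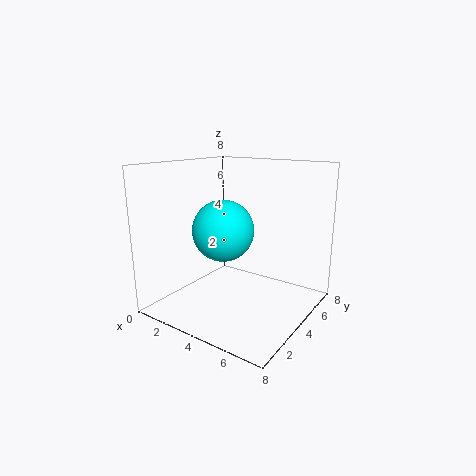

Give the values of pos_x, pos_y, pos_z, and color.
pos_x = 4.5
pos_y = 2
pos_z = 5
color = 'cyan'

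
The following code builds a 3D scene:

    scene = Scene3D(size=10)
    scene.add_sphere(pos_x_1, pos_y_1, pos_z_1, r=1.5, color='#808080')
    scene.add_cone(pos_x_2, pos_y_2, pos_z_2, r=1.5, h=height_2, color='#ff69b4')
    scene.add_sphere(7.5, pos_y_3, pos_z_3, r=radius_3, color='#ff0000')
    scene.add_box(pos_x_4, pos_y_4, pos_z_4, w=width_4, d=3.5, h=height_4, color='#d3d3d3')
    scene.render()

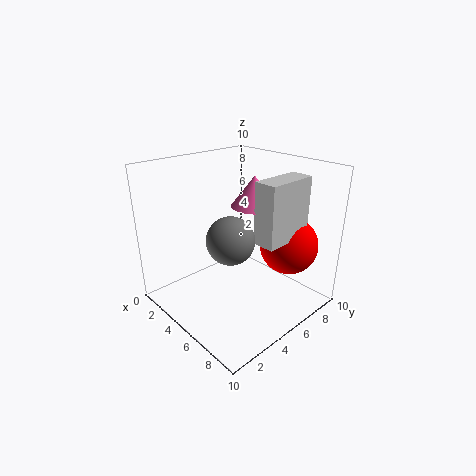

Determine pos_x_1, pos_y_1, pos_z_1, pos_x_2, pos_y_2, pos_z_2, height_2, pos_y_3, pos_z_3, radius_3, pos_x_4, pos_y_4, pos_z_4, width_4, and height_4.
pos_x_1 = 6.5; pos_y_1 = 3; pos_z_1 = 6; pos_x_2 = 6; pos_y_2 = 5.5; pos_z_2 = 7.5; height_2 = 2; pos_y_3 = 7.5; pos_z_3 = 4.5; radius_3 = 2; pos_x_4 = 7; pos_y_4 = 4.5; pos_z_4 = 5.5; width_4 = 1.5; height_4 = 4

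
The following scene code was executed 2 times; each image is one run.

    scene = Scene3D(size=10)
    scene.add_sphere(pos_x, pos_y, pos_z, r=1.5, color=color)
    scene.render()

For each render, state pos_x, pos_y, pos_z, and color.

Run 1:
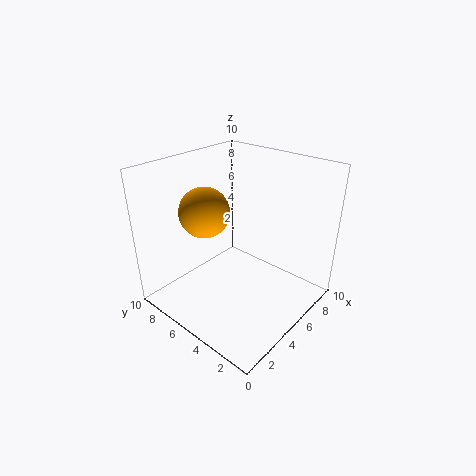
pos_x = 2, pos_y = 5, pos_z = 8, color = 'orange'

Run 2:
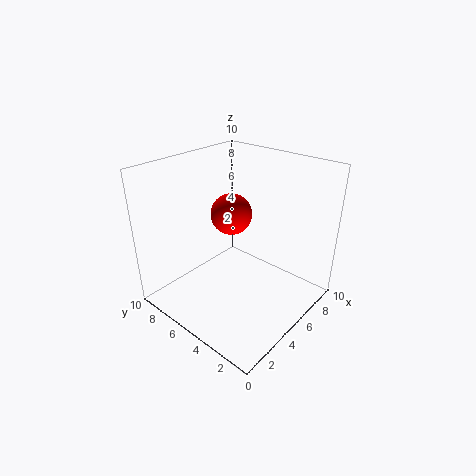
pos_x = 6, pos_y = 6.5, pos_z = 6, color = 'red'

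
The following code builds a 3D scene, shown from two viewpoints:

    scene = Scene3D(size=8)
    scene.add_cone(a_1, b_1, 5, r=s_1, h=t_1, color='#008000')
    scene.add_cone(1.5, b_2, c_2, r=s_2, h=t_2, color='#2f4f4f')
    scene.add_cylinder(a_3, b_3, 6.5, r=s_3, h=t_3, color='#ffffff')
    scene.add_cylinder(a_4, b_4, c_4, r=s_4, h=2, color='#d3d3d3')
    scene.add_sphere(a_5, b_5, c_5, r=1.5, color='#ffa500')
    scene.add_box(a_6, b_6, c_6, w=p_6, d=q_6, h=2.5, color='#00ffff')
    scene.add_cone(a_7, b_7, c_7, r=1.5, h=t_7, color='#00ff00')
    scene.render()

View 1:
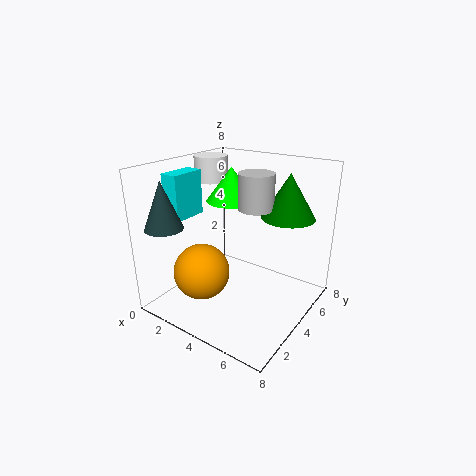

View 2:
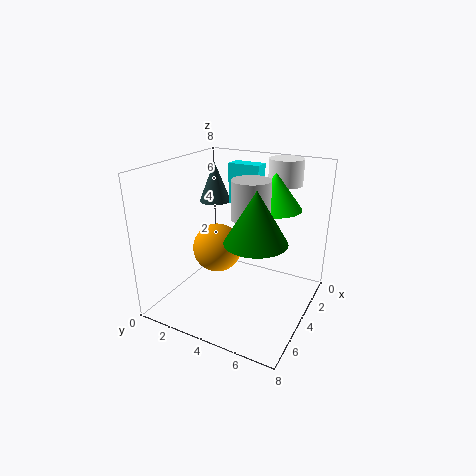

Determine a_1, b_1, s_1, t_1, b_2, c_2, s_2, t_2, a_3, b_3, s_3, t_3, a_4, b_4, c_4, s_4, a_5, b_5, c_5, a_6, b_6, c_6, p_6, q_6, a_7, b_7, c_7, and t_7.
a_1 = 6, b_1 = 6, s_1 = 1.5, t_1 = 2.5, b_2 = 1, c_2 = 5, s_2 = 1, t_2 = 2.5, a_3 = 1, b_3 = 5.5, s_3 = 1, t_3 = 1.5, a_4 = 4.5, b_4 = 5, c_4 = 5.5, s_4 = 1, a_5 = 3, b_5 = 2, c_5 = 2.5, a_6 = 0.5, b_6 = 2, c_6 = 5, p_6 = 1, q_6 = 2, a_7 = 2.5, b_7 = 5.5, c_7 = 5.5, t_7 = 2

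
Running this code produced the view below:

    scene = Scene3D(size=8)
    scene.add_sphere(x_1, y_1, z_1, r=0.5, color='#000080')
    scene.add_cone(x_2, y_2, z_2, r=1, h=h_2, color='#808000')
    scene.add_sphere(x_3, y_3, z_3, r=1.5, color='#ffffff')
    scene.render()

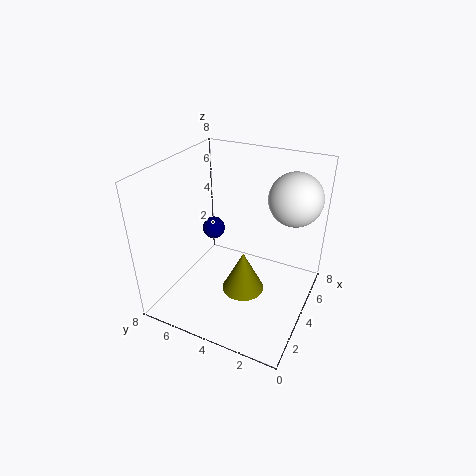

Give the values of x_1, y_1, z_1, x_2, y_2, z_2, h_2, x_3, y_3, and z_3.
x_1 = 1.5
y_1 = 4
z_1 = 6
x_2 = 1.5
y_2 = 2.5
z_2 = 3
h_2 = 2
x_3 = 6
y_3 = 1.5
z_3 = 6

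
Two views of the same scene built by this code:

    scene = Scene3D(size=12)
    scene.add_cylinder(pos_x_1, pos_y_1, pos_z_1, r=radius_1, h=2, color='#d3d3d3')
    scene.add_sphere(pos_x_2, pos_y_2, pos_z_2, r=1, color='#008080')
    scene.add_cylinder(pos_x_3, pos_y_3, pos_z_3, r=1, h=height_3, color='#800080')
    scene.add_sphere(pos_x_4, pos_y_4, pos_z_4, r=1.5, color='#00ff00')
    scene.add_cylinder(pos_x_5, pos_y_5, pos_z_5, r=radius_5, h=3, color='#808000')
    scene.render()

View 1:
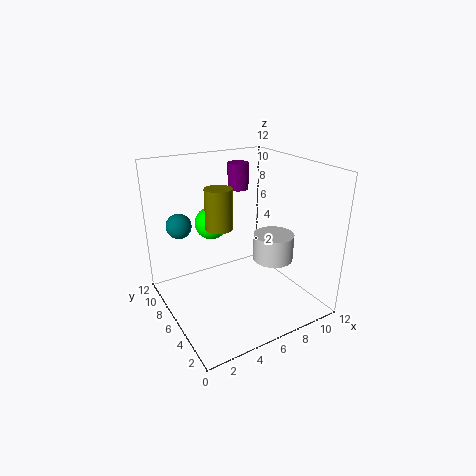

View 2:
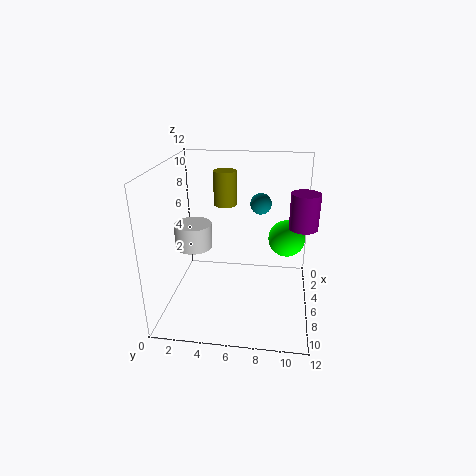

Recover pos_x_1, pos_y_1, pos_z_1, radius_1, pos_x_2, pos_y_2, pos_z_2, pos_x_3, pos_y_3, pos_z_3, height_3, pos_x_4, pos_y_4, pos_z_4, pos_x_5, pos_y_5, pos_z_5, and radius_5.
pos_x_1 = 7
pos_y_1 = 2.5
pos_z_1 = 5.5
radius_1 = 1.5
pos_x_2 = 1.5
pos_y_2 = 7.5
pos_z_2 = 7.5
pos_x_3 = 9
pos_y_3 = 11
pos_z_3 = 8.5
height_3 = 2.5
pos_x_4 = 5.5
pos_y_4 = 10
pos_z_4 = 6
pos_x_5 = 3.5
pos_y_5 = 4.5
pos_z_5 = 8
radius_5 = 1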